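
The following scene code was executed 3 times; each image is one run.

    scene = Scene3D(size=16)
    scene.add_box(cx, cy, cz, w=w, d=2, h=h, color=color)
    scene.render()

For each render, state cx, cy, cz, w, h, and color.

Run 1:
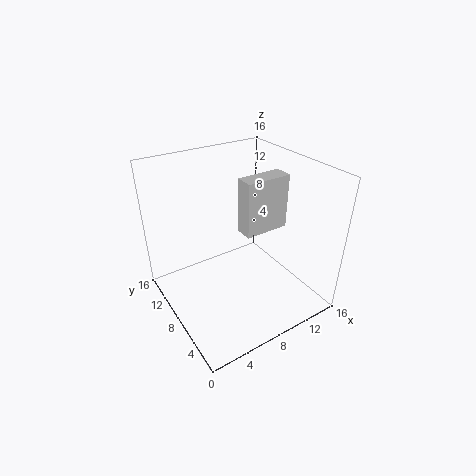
cx = 8
cy = 6
cz = 9
w = 5
h = 6
color = 'lightgray'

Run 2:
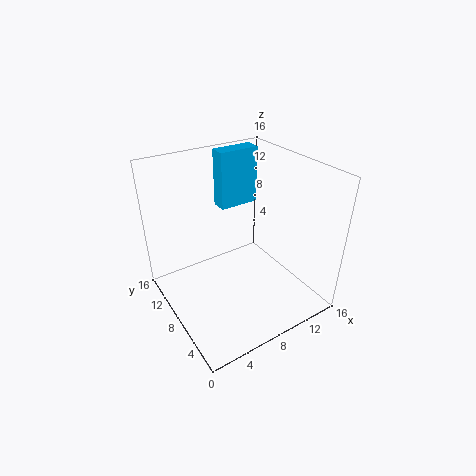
cx = 9
cy = 13
cz = 9
w = 5
h = 7
color = 'deepskyblue'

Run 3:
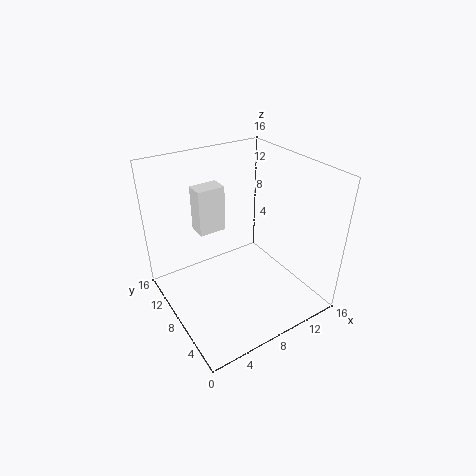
cx = 4
cy = 9
cz = 9
w = 3
h = 5
color = 'white'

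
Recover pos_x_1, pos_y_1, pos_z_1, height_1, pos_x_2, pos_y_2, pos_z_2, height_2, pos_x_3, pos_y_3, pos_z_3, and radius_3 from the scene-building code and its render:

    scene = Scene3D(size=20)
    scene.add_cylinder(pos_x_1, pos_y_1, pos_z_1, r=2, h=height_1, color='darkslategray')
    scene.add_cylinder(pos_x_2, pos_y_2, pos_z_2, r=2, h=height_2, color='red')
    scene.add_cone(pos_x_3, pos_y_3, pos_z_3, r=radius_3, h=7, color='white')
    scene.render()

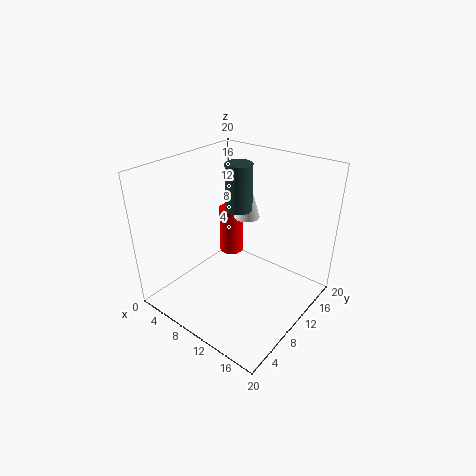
pos_x_1 = 7
pos_y_1 = 14
pos_z_1 = 12
height_1 = 7
pos_x_2 = 3
pos_y_2 = 17
pos_z_2 = 2
height_2 = 8
pos_x_3 = 7
pos_y_3 = 16
pos_z_3 = 10
radius_3 = 2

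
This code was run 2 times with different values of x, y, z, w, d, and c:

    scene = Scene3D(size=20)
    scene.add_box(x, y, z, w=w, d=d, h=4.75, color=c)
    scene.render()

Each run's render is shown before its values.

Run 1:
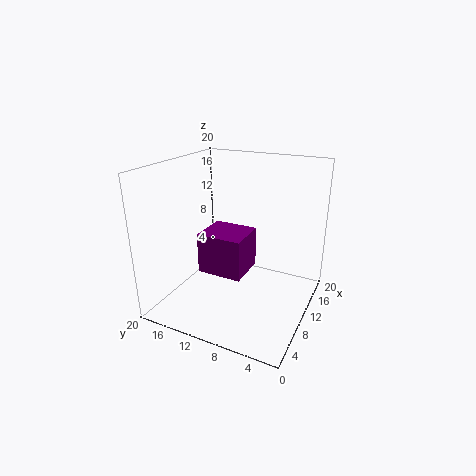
x = 1.5, y = 5.75, z = 9, w = 4.75, d = 5.25, c = 'purple'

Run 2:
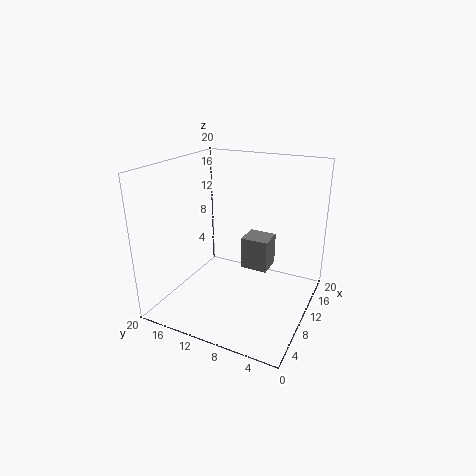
x = 12, y = 6.5, z = 4.25, w = 3.75, d = 4, c = 'gray'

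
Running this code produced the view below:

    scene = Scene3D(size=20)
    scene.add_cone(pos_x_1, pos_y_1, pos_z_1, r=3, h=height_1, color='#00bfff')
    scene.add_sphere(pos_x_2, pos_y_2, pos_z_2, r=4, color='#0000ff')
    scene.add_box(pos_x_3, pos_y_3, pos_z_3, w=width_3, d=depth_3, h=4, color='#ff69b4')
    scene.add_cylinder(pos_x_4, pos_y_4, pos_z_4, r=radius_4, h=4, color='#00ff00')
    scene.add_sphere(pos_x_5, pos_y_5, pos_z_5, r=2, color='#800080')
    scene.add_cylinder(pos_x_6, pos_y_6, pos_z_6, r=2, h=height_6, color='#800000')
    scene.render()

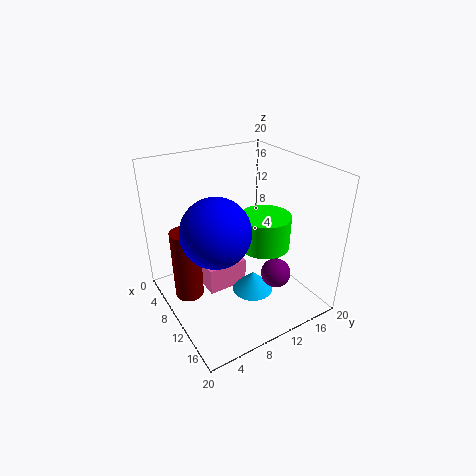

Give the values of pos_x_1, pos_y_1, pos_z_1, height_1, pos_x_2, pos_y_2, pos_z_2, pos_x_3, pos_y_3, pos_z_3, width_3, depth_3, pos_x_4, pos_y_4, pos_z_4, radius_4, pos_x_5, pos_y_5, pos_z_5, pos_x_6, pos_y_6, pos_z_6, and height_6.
pos_x_1 = 11; pos_y_1 = 12; pos_z_1 = 1; height_1 = 3; pos_x_2 = 15; pos_y_2 = 4; pos_z_2 = 15; pos_x_3 = 6; pos_y_3 = 6; pos_z_3 = 1; width_3 = 3; depth_3 = 6; pos_x_4 = 16; pos_y_4 = 10; pos_z_4 = 12; radius_4 = 3; pos_x_5 = 15; pos_y_5 = 13; pos_z_5 = 6; pos_x_6 = 8; pos_y_6 = 3; pos_z_6 = 2; height_6 = 10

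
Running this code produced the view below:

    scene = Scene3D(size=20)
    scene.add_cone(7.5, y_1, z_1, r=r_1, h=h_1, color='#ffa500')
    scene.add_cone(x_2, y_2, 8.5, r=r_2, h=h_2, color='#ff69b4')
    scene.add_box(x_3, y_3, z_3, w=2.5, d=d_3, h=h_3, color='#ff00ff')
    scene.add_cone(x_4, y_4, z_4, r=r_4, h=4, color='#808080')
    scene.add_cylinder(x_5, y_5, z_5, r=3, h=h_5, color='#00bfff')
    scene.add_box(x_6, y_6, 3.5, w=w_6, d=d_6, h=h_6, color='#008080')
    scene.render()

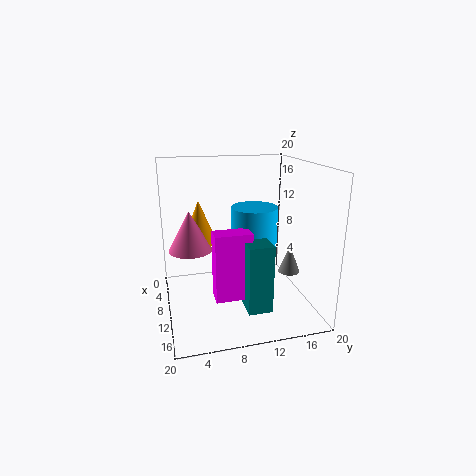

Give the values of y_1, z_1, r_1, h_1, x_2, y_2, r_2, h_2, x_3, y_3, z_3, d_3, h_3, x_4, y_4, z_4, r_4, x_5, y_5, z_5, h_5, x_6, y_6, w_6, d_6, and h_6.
y_1 = 5, z_1 = 9, r_1 = 2.5, h_1 = 6, x_2 = 9, y_2 = 3.5, r_2 = 3, h_2 = 5.5, x_3 = 14.5, y_3 = 5.5, z_3 = 4.5, d_3 = 4.5, h_3 = 8.5, x_4 = 12, y_4 = 17, z_4 = 5, r_4 = 1.5, x_5 = 12.5, y_5 = 11.5, z_5 = 10, h_5 = 5, x_6 = 16, y_6 = 9, w_6 = 3, d_6 = 3, h_6 = 8.5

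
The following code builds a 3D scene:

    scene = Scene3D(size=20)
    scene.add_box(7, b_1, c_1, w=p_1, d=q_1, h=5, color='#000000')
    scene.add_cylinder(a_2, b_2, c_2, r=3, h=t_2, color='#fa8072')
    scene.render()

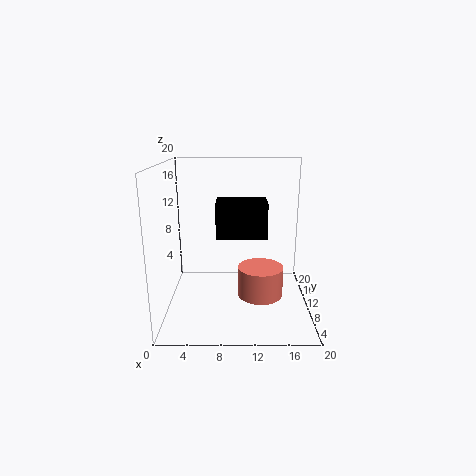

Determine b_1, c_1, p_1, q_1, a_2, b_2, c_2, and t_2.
b_1 = 9, c_1 = 10, p_1 = 7, q_1 = 5, a_2 = 13, b_2 = 7, c_2 = 3, t_2 = 4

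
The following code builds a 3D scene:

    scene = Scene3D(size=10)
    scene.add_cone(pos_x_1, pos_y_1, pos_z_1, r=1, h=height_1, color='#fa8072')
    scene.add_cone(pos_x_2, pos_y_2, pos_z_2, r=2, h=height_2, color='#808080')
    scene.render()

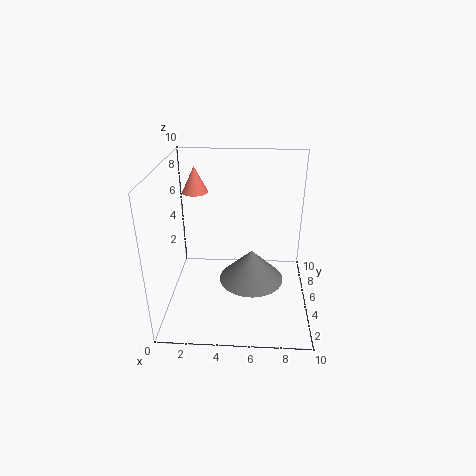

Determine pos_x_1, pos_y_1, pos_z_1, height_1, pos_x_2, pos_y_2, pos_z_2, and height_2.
pos_x_1 = 1.5, pos_y_1 = 8.5, pos_z_1 = 7, height_1 = 2, pos_x_2 = 6, pos_y_2 = 2.5, pos_z_2 = 3.5, height_2 = 2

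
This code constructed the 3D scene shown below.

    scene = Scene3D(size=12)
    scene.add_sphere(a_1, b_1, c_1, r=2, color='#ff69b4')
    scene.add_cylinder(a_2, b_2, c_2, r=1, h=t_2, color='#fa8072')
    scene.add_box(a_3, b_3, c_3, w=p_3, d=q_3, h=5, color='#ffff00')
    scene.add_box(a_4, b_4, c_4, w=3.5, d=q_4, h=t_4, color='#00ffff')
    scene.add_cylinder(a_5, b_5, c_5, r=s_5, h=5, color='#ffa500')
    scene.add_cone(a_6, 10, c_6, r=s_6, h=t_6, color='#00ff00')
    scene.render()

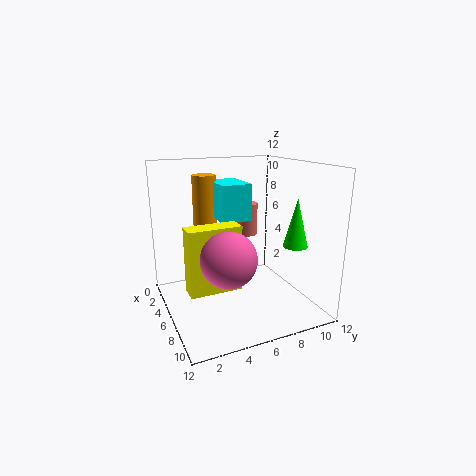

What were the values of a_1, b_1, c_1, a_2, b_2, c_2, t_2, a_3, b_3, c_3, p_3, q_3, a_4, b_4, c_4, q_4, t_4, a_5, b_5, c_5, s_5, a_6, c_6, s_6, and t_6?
a_1 = 10, b_1 = 3.5, c_1 = 6, a_2 = 2.5, b_2 = 8.5, c_2 = 5, t_2 = 3, a_3 = 7.5, b_3 = 1, c_3 = 3, p_3 = 1.5, q_3 = 4, a_4 = 3, b_4 = 4.5, c_4 = 7.5, q_4 = 2.5, t_4 = 3, a_5 = 3.5, b_5 = 4, c_5 = 6, s_5 = 1, a_6 = 8.5, c_6 = 5.5, s_6 = 1, t_6 = 4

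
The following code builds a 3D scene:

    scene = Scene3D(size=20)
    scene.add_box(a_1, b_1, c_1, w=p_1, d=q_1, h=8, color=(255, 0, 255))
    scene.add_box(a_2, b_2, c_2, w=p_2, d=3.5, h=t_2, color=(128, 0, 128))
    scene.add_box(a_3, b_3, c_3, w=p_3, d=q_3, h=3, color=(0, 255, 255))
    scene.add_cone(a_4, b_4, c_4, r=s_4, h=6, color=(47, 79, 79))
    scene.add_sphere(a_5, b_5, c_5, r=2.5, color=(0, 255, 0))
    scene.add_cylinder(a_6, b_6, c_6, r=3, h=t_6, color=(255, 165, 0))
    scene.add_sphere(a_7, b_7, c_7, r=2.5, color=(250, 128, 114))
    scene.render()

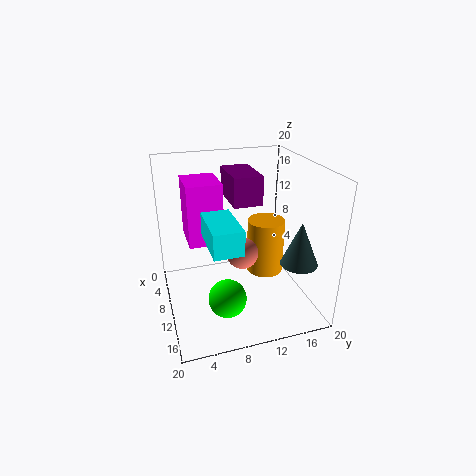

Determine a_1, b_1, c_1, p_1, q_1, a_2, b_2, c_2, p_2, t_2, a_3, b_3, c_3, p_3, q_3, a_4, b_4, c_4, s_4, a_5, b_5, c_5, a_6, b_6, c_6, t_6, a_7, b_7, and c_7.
a_1 = 6.5; b_1 = 3; c_1 = 10.5; p_1 = 5.5; q_1 = 4.5; a_2 = 9; b_2 = 8; c_2 = 16.5; p_2 = 6; t_2 = 3.5; a_3 = 12.5; b_3 = 4.5; c_3 = 12.5; p_3 = 6.5; q_3 = 3.5; a_4 = 15; b_4 = 17; c_4 = 7.5; s_4 = 2.5; a_5 = 15; b_5 = 7; c_5 = 4; a_6 = 4.5; b_6 = 16.5; c_6 = 0.5; t_6 = 9; a_7 = 6; b_7 = 12; c_7 = 5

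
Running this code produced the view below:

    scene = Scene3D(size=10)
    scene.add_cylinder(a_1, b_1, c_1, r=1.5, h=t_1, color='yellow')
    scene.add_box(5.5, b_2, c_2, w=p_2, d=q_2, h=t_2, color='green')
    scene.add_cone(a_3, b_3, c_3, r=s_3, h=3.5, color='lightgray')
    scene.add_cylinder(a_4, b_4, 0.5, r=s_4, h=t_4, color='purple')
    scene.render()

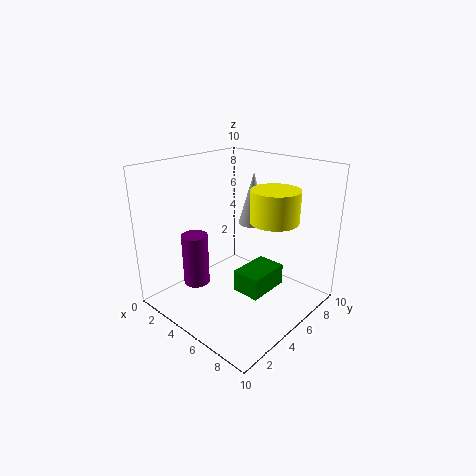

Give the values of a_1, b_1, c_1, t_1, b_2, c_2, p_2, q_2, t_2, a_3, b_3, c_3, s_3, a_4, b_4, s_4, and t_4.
a_1 = 8; b_1 = 5; c_1 = 7; t_1 = 2; b_2 = 4; c_2 = 1.5; p_2 = 2; q_2 = 3; t_2 = 1.5; a_3 = 5.5; b_3 = 6; c_3 = 6; s_3 = 1; a_4 = 1.5; b_4 = 4; s_4 = 1; t_4 = 4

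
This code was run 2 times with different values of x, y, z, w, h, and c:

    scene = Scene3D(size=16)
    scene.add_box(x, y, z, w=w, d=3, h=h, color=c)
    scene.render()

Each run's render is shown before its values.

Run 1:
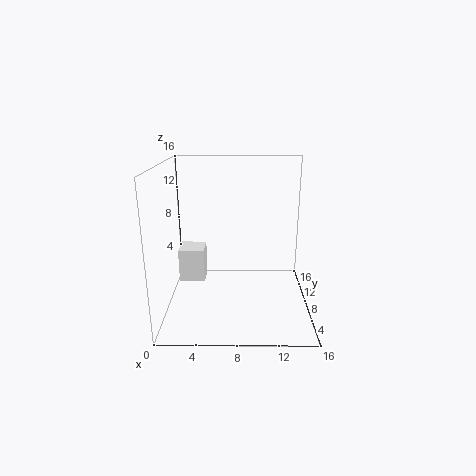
x = 1
y = 9
z = 2
w = 3
h = 4
c = 'white'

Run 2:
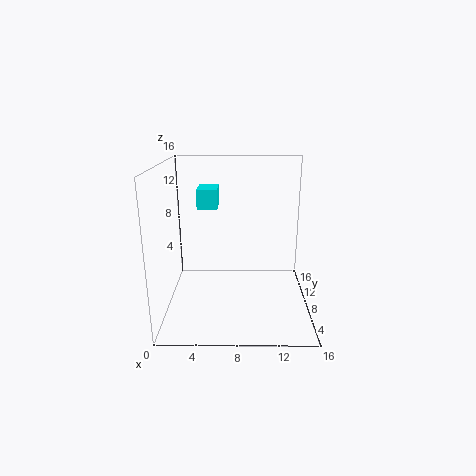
x = 4
y = 5
z = 12
w = 2
h = 2
c = 'cyan'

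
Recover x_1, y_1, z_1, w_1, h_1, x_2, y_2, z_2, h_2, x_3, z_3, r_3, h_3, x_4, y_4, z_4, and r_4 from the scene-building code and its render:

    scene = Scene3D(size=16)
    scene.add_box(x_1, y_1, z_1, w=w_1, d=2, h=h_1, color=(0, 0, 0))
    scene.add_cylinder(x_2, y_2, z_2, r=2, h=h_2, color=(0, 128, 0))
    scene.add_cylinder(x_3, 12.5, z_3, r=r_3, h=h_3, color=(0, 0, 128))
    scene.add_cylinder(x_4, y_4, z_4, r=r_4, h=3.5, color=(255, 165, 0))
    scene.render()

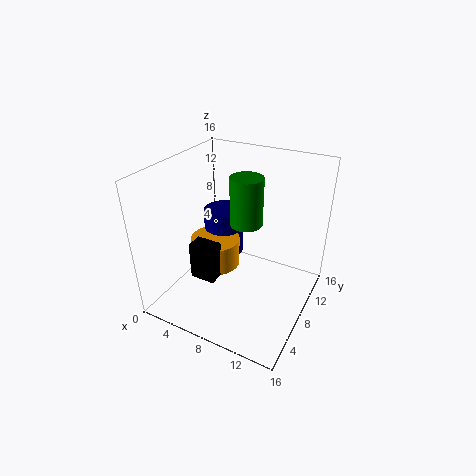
x_1 = 3, y_1 = 5.5, z_1 = 2.5, w_1 = 3, h_1 = 4.5, x_2 = 7, y_2 = 12, z_2 = 7.5, h_2 = 6, x_3 = 3.5, z_3 = 2.5, r_3 = 2.5, h_3 = 6, x_4 = 4, y_4 = 9.5, z_4 = 2.5, r_4 = 3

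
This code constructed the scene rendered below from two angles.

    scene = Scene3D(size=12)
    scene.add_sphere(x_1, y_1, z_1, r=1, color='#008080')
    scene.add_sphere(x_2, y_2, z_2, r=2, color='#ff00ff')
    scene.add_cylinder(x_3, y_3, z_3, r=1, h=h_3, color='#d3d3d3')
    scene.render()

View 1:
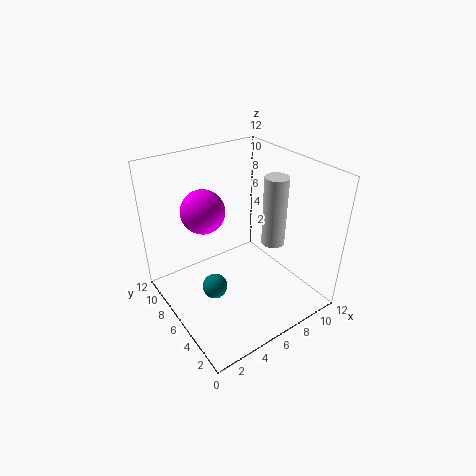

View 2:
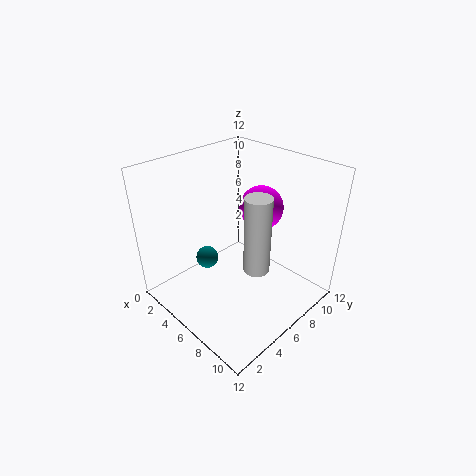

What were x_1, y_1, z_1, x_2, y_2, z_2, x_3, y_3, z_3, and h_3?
x_1 = 3, y_1 = 5, z_1 = 3, x_2 = 5, y_2 = 10, z_2 = 7, x_3 = 9, y_3 = 5, z_3 = 5, h_3 = 6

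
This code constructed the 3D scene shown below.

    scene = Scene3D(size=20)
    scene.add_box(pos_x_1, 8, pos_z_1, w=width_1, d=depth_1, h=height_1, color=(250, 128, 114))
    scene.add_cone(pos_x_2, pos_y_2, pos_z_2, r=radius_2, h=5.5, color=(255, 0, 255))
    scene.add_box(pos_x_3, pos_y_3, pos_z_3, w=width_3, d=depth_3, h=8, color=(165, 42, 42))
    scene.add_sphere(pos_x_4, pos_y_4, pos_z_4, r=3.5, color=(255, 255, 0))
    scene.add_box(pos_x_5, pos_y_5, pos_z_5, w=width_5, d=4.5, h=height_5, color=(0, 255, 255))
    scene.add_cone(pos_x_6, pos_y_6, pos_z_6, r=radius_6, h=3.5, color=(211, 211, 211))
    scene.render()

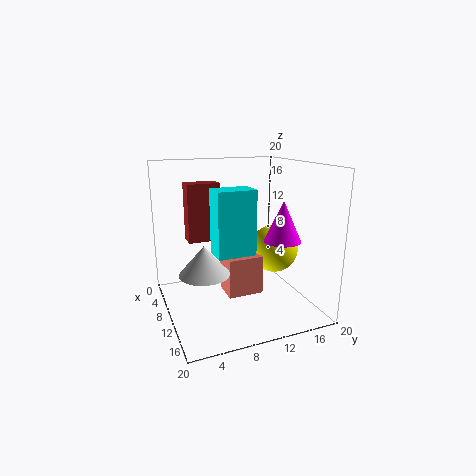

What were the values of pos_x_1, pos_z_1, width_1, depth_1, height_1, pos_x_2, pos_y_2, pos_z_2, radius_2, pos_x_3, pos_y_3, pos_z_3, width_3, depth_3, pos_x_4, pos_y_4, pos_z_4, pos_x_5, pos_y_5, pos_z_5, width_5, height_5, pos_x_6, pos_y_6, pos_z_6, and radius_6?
pos_x_1 = 8
pos_z_1 = 2
width_1 = 4
depth_1 = 5
height_1 = 5.5
pos_x_2 = 13.5
pos_y_2 = 15
pos_z_2 = 10
radius_2 = 2.5
pos_x_3 = 6
pos_y_3 = 3.5
pos_z_3 = 9.5
width_3 = 2.5
depth_3 = 4.5
pos_x_4 = 9.5
pos_y_4 = 16
pos_z_4 = 7.5
pos_x_5 = 15
pos_y_5 = 4.5
pos_z_5 = 10.5
width_5 = 3
height_5 = 7.5
pos_x_6 = 15.5
pos_y_6 = 3.5
pos_z_6 = 8
radius_6 = 3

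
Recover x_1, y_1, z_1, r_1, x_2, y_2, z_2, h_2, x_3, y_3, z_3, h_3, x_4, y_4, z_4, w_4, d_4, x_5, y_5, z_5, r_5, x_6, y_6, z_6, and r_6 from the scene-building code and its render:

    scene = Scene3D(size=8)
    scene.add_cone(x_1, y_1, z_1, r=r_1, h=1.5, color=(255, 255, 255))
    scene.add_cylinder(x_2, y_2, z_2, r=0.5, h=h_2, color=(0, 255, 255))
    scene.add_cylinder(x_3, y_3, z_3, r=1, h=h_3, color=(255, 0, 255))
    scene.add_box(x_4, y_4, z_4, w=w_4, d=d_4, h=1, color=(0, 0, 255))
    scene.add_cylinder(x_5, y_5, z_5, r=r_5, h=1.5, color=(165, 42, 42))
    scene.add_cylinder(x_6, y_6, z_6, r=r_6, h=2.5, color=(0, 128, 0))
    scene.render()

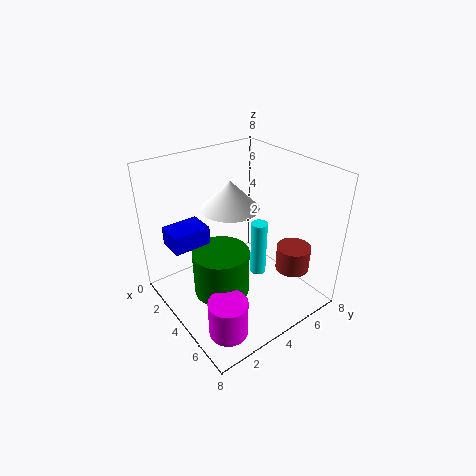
x_1 = 4; y_1 = 3.5; z_1 = 6; r_1 = 1.5; x_2 = 3.5; y_2 = 6; z_2 = 0.5; h_2 = 3.5; x_3 = 6.5; y_3 = 1.5; z_3 = 0.5; h_3 = 2; x_4 = 2; y_4 = 0.5; z_4 = 4; w_4 = 1.5; d_4 = 2; x_5 = 5.5; y_5 = 7; z_5 = 1.5; r_5 = 1; x_6 = 4.5; y_6 = 2.5; z_6 = 1.5; r_6 = 1.5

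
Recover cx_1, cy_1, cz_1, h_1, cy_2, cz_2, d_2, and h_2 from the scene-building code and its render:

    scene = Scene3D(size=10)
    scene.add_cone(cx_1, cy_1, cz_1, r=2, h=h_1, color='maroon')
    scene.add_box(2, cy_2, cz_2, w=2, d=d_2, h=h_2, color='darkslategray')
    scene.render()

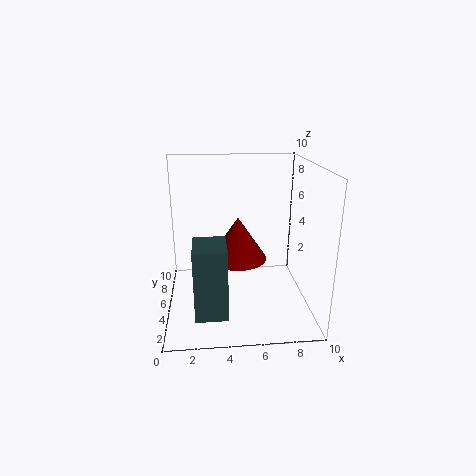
cx_1 = 5, cy_1 = 5, cz_1 = 3.5, h_1 = 3, cy_2 = 0.5, cz_2 = 1.5, d_2 = 2.5, h_2 = 4.5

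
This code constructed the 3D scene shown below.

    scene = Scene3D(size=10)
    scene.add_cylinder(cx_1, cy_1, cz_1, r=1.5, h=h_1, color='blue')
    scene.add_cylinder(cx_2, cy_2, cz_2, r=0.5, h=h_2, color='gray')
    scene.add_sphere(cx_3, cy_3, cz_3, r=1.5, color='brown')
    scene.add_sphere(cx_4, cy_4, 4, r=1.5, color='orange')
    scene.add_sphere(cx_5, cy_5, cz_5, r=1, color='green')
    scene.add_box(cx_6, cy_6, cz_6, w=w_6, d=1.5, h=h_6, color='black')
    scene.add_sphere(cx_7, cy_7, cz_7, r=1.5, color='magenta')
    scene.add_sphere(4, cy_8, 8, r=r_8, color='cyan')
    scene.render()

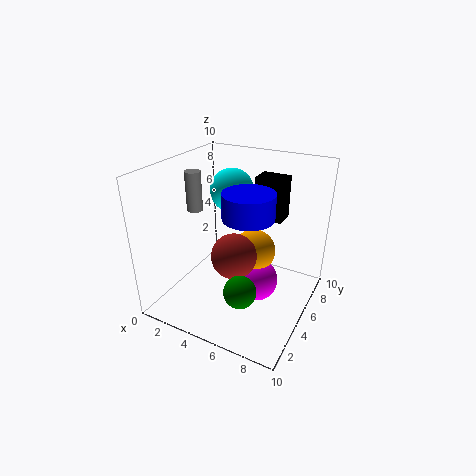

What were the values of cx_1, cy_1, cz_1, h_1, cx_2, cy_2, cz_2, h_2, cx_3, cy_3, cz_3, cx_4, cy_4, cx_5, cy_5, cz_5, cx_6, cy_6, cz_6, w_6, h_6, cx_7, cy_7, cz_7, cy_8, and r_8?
cx_1 = 7
cy_1 = 2.5
cz_1 = 8
h_1 = 1.5
cx_2 = 3
cy_2 = 3
cz_2 = 7.5
h_2 = 2.5
cx_3 = 5.5
cy_3 = 3.5
cz_3 = 4.5
cx_4 = 6
cy_4 = 5.5
cx_5 = 7
cy_5 = 1.5
cz_5 = 3.5
cx_6 = 5.5
cy_6 = 6.5
cz_6 = 6
w_6 = 2
h_6 = 3
cx_7 = 6.5
cy_7 = 5
cz_7 = 2
cy_8 = 6
r_8 = 1.5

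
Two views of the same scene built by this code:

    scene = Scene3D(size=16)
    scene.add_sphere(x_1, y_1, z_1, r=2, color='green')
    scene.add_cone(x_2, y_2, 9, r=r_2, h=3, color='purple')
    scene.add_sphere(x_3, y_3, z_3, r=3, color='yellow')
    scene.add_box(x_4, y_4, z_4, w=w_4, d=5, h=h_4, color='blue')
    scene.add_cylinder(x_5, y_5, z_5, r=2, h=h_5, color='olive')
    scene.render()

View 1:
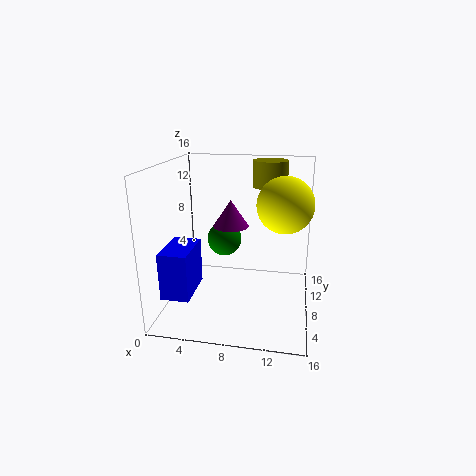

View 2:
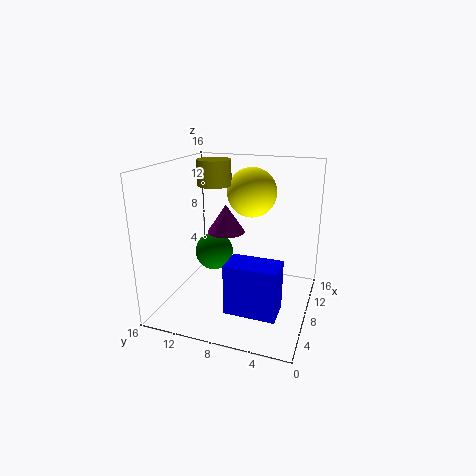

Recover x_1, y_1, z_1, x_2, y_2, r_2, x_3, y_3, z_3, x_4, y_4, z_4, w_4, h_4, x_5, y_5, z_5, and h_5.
x_1 = 6
y_1 = 10
z_1 = 7
x_2 = 7
y_2 = 9
r_2 = 2
x_3 = 13
y_3 = 8
z_3 = 12
x_4 = 1
y_4 = 2
z_4 = 3
w_4 = 3
h_4 = 5
x_5 = 11
y_5 = 12
z_5 = 13
h_5 = 3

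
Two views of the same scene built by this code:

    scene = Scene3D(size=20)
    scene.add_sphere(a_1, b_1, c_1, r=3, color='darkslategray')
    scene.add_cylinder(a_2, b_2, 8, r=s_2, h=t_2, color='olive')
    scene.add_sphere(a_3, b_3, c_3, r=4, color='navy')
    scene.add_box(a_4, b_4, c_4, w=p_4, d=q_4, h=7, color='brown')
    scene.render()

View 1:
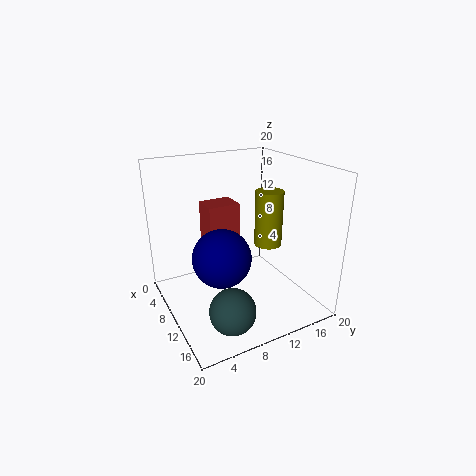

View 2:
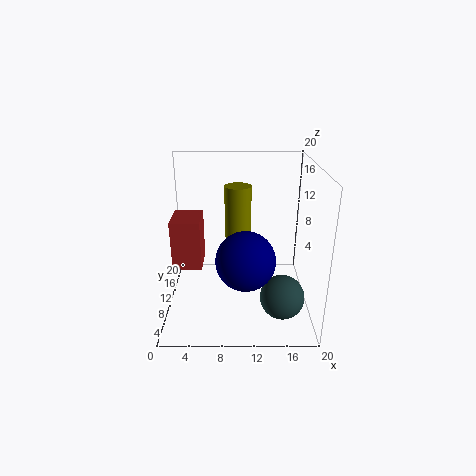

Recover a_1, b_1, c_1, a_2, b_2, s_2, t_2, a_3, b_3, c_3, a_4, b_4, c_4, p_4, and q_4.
a_1 = 16
b_1 = 6
c_1 = 3
a_2 = 10
b_2 = 15
s_2 = 2
t_2 = 8
a_3 = 11
b_3 = 7
c_3 = 8
a_4 = 1
b_4 = 8
c_4 = 6
p_4 = 4
q_4 = 5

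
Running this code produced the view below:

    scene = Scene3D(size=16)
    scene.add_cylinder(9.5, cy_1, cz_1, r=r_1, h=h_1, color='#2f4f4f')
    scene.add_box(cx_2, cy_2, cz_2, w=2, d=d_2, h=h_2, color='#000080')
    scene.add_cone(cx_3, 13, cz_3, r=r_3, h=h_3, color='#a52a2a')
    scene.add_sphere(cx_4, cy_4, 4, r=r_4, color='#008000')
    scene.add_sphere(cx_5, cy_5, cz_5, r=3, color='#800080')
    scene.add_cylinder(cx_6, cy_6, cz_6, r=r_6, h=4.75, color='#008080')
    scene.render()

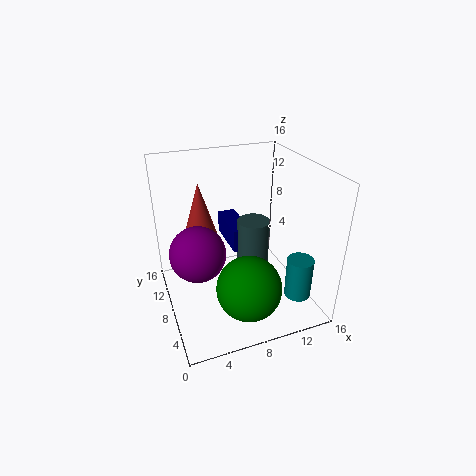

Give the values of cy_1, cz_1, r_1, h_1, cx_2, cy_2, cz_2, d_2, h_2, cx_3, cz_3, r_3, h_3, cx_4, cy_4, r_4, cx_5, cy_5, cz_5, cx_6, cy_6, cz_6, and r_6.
cy_1 = 7.25, cz_1 = 4.75, r_1 = 1.75, h_1 = 5.5, cx_2 = 7.25, cy_2 = 7.25, cz_2 = 6.75, d_2 = 5.5, h_2 = 2.5, cx_3 = 5, cz_3 = 6.5, r_3 = 2, h_3 = 6.5, cx_4 = 7.75, cy_4 = 4, r_4 = 3.5, cx_5 = 3.25, cy_5 = 7.5, cz_5 = 7.25, cx_6 = 14, cy_6 = 4.25, cz_6 = 1.25, r_6 = 1.5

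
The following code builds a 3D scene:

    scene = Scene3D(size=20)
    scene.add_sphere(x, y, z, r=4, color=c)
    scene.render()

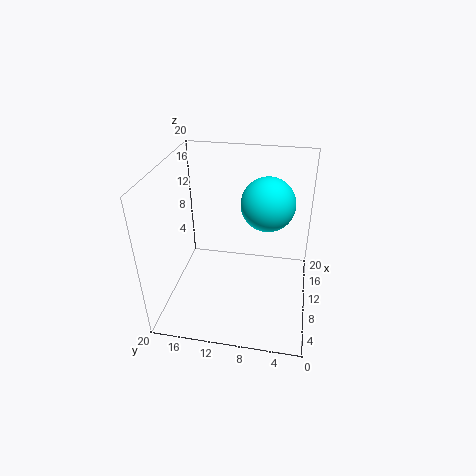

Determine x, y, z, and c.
x = 15
y = 6.5
z = 13
c = 'cyan'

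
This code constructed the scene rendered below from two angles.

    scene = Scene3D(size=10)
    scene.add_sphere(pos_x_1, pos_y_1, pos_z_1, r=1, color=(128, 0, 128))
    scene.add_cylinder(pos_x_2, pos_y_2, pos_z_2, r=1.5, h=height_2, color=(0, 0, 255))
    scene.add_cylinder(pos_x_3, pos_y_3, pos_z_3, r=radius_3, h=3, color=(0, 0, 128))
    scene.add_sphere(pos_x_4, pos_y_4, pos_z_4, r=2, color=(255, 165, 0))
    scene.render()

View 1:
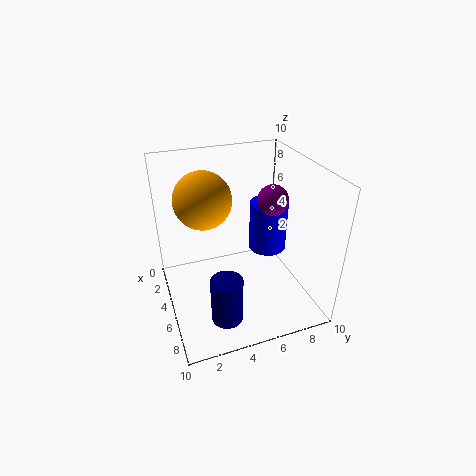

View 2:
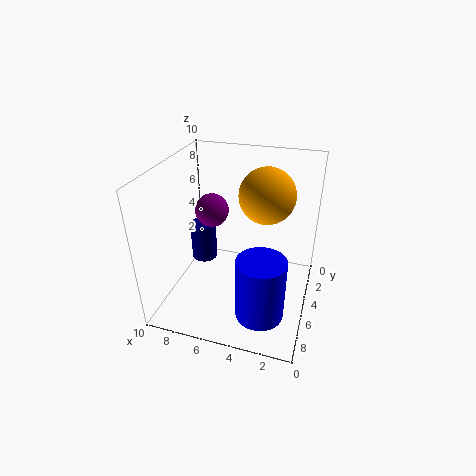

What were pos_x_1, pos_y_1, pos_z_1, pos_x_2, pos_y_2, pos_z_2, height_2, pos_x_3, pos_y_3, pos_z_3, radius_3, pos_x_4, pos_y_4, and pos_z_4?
pos_x_1 = 6; pos_y_1 = 7; pos_z_1 = 8; pos_x_2 = 2.5; pos_y_2 = 8.5; pos_z_2 = 2; height_2 = 4; pos_x_3 = 8.5; pos_y_3 = 3; pos_z_3 = 1.5; radius_3 = 1; pos_x_4 = 3.5; pos_y_4 = 3; pos_z_4 = 7.5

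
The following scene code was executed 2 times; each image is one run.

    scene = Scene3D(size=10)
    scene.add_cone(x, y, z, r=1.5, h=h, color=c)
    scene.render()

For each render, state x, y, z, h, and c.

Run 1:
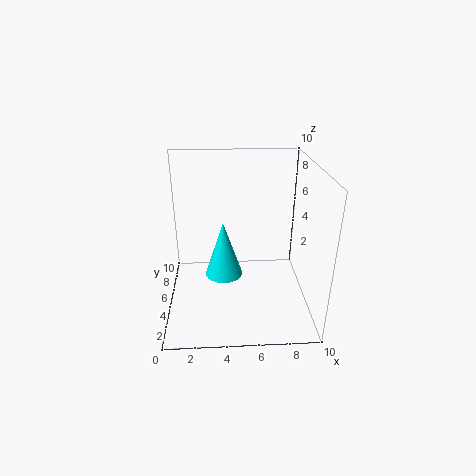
x = 4; y = 7.5; z = 0.5; h = 4.5; c = 'cyan'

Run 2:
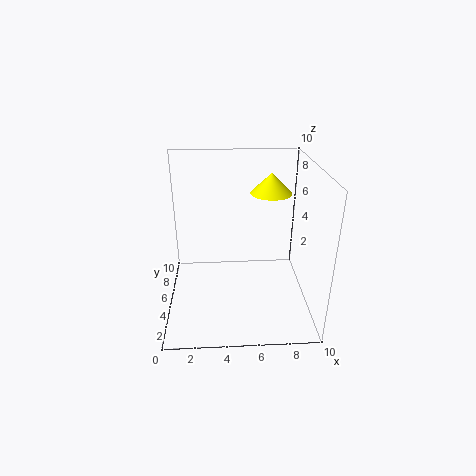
x = 7.5; y = 7; z = 7.5; h = 1.5; c = 'yellow'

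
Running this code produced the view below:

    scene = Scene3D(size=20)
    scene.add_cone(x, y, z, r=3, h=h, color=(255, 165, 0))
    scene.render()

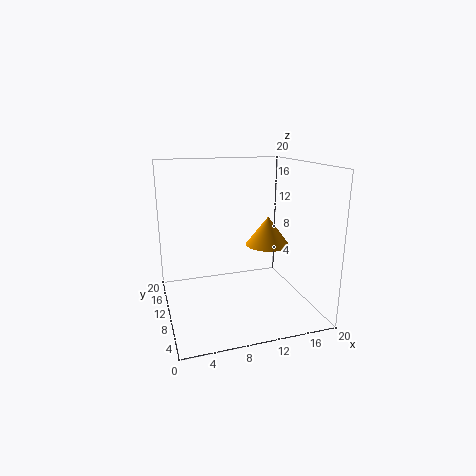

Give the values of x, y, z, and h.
x = 14; y = 9; z = 9; h = 4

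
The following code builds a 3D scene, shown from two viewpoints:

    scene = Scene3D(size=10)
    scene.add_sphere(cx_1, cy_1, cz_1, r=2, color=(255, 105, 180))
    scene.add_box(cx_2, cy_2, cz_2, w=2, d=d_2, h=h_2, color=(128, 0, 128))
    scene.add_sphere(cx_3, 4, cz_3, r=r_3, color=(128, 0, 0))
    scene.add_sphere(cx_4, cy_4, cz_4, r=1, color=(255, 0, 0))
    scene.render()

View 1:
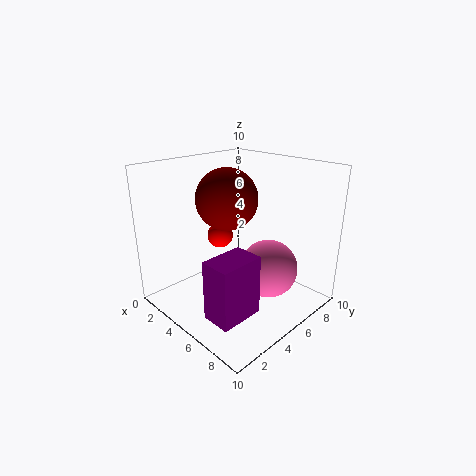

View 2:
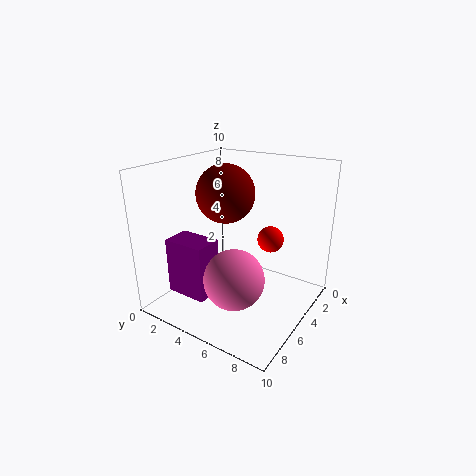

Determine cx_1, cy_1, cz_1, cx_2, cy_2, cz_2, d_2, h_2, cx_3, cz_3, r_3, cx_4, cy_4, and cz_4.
cx_1 = 7; cy_1 = 6; cz_1 = 3; cx_2 = 6; cy_2 = 1; cz_2 = 1; d_2 = 3; h_2 = 4; cx_3 = 5; cz_3 = 8; r_3 = 2; cx_4 = 2; cy_4 = 6; cz_4 = 4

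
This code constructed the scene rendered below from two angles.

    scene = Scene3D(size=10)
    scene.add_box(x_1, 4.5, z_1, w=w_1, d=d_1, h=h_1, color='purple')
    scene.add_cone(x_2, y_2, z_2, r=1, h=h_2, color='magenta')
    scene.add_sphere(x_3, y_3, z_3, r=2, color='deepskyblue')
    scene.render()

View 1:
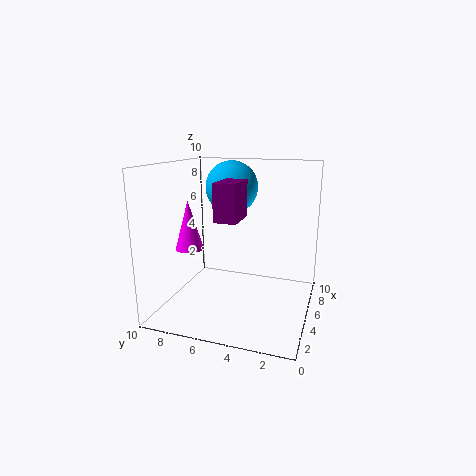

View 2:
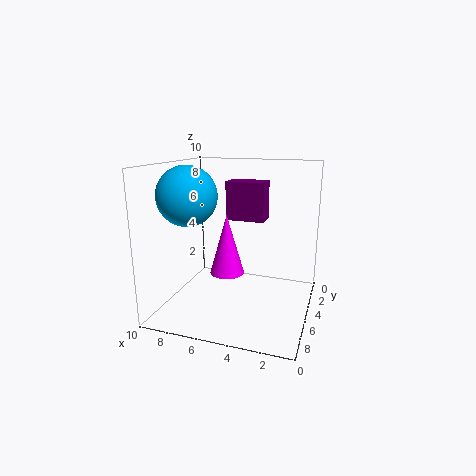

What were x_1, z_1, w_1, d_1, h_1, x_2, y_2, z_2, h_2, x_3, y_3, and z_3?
x_1 = 3; z_1 = 6.5; w_1 = 2.5; d_1 = 1.5; h_1 = 2.5; x_2 = 4.5; y_2 = 8.5; z_2 = 4; h_2 = 3.5; x_3 = 8; y_3 = 6.5; z_3 = 8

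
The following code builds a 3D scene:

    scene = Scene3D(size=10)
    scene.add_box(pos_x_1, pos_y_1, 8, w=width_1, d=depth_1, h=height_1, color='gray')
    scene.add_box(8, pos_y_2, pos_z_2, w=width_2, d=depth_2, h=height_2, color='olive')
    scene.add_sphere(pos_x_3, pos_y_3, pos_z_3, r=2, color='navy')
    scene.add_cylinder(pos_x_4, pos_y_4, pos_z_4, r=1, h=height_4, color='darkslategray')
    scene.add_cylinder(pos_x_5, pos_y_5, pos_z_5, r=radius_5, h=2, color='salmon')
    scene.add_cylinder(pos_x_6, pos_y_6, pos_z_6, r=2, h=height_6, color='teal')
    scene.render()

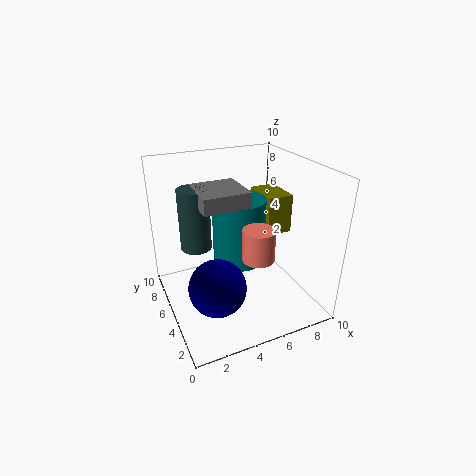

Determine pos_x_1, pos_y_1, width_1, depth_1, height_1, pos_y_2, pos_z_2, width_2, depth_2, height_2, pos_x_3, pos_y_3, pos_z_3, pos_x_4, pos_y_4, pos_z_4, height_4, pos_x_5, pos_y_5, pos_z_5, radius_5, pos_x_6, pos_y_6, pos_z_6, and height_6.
pos_x_1 = 2; pos_y_1 = 3; width_1 = 3; depth_1 = 3; height_1 = 1; pos_y_2 = 6; pos_z_2 = 4; width_2 = 2; depth_2 = 3; height_2 = 3; pos_x_3 = 3; pos_y_3 = 4; pos_z_3 = 2; pos_x_4 = 2; pos_y_4 = 5; pos_z_4 = 5; height_4 = 4; pos_x_5 = 5; pos_y_5 = 2; pos_z_5 = 5; radius_5 = 1; pos_x_6 = 6; pos_y_6 = 7; pos_z_6 = 2; height_6 = 5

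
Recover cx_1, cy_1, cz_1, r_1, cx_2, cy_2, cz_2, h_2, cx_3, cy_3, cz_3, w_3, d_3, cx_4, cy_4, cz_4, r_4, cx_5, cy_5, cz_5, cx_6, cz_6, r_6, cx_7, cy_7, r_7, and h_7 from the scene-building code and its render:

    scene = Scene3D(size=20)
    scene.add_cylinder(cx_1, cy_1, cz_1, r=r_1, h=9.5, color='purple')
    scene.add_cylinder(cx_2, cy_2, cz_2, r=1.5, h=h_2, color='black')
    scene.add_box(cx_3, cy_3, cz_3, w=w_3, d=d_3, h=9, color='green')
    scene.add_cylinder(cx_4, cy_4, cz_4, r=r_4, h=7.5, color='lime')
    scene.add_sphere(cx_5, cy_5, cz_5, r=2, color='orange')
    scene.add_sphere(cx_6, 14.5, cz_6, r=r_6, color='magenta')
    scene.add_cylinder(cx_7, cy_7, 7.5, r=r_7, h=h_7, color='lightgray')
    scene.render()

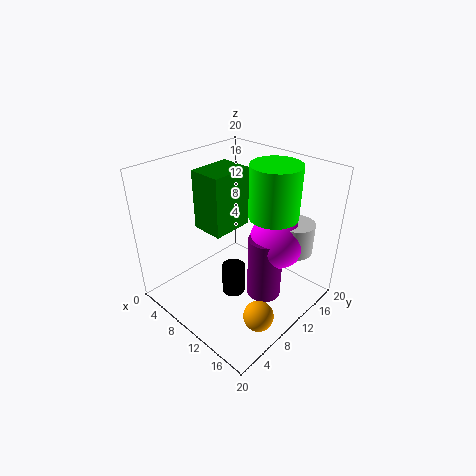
cx_1 = 13
cy_1 = 12.5
cz_1 = 0.5
r_1 = 2.5
cx_2 = 12.5
cy_2 = 6.5
cz_2 = 4.5
h_2 = 4
cx_3 = 2
cy_3 = 9
cz_3 = 9
w_3 = 5
d_3 = 6.5
cx_4 = 12.5
cy_4 = 14.5
cz_4 = 12.5
r_4 = 3.5
cx_5 = 17
cy_5 = 6.5
cz_5 = 2.5
cx_6 = 13.5
cz_6 = 9
r_6 = 4
cx_7 = 15.5
cy_7 = 16
r_7 = 2.5
h_7 = 4.5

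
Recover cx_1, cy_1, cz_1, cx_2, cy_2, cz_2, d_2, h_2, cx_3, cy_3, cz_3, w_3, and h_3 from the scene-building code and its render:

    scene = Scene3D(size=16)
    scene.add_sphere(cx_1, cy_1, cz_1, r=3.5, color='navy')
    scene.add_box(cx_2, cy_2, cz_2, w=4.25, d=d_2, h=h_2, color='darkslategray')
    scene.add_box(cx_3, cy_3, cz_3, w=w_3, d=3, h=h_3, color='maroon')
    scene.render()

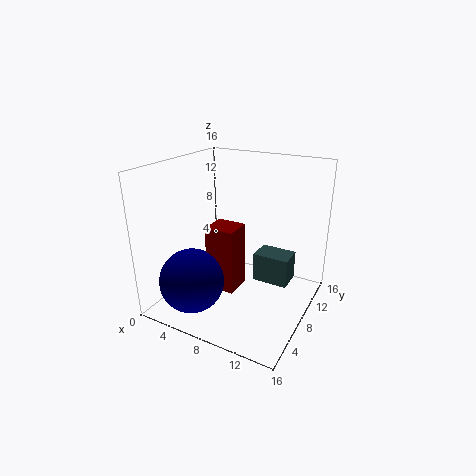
cx_1 = 4.75
cy_1 = 3.5
cz_1 = 4
cx_2 = 8.75
cy_2 = 10.5
cz_2 = 1.5
d_2 = 3
h_2 = 3.5
cx_3 = 5.5
cy_3 = 5.25
cz_3 = 2.5
w_3 = 3.25
h_3 = 7.25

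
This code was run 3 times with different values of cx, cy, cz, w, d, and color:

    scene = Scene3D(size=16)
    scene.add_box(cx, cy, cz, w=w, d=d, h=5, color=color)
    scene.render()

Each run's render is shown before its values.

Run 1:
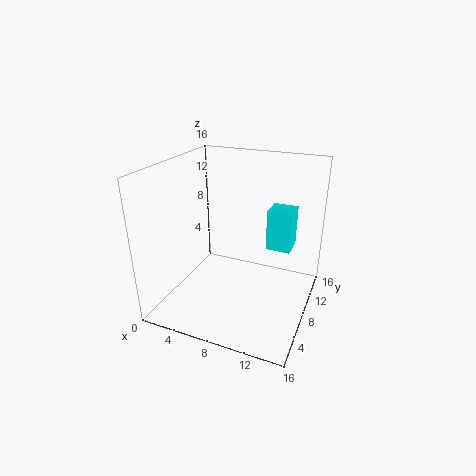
cx = 10, cy = 12, cz = 5, w = 3, d = 3, color = 'cyan'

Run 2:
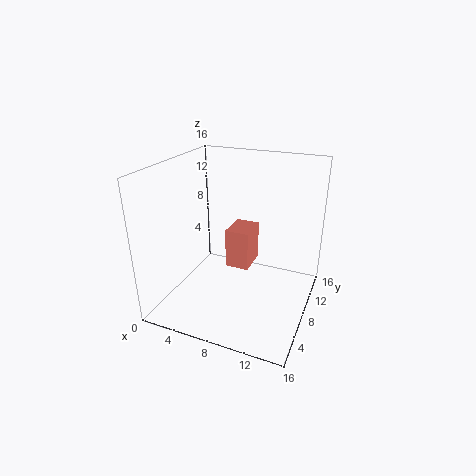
cx = 5, cy = 11, cz = 2, w = 3, d = 4, color = 'salmon'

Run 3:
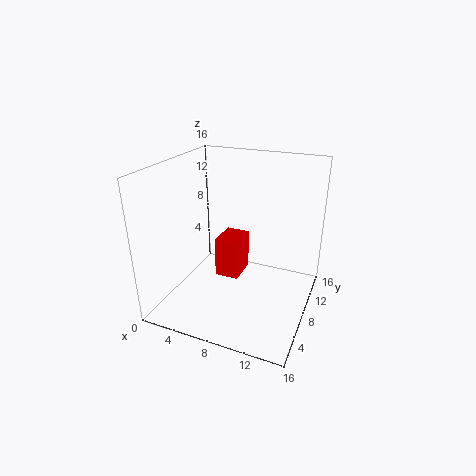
cx = 4, cy = 10, cz = 1, w = 3, d = 4, color = 'red'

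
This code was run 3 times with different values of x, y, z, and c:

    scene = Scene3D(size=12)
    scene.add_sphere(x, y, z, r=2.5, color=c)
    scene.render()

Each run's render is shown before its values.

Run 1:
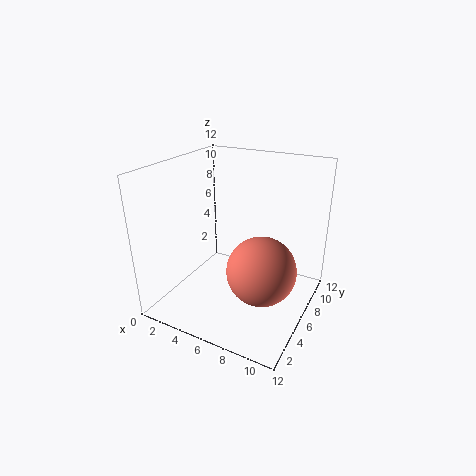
x = 9.5
y = 3
z = 5.5
c = 'salmon'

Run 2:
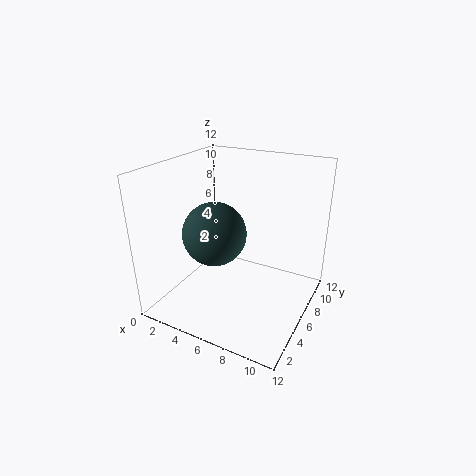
x = 5
y = 4
z = 7
c = 'darkslategray'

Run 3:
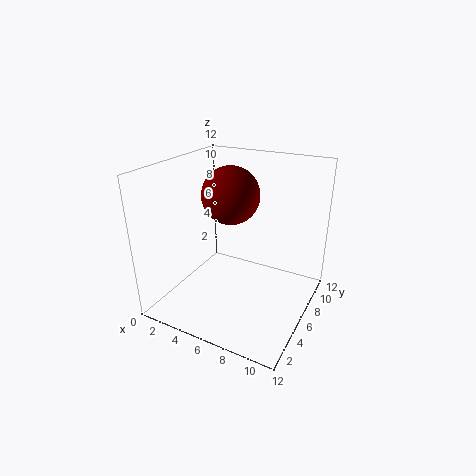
x = 4.5
y = 7.5
z = 9
c = 'maroon'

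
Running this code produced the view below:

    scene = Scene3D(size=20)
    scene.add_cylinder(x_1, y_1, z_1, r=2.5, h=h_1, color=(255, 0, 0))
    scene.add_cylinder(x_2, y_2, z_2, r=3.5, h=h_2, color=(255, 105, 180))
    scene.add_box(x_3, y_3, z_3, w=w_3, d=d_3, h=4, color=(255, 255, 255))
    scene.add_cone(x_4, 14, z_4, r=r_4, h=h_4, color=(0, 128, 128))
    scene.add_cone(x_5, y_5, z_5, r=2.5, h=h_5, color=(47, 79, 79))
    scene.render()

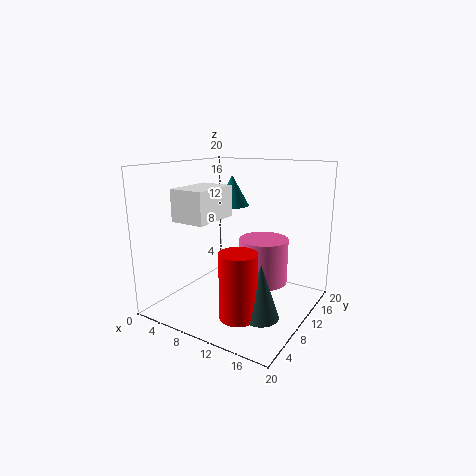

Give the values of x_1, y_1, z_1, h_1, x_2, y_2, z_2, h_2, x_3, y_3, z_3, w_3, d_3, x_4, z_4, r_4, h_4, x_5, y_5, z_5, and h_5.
x_1 = 12.5, y_1 = 6, z_1 = 0.5, h_1 = 9, x_2 = 12.5, y_2 = 13, z_2 = 3, h_2 = 6.5, x_3 = 5.5, y_3 = 2, z_3 = 13.5, w_3 = 4.5, d_3 = 6.5, x_4 = 6.5, z_4 = 13.5, r_4 = 2.5, h_4 = 4.5, x_5 = 15, y_5 = 7.5, z_5 = 0.5, h_5 = 7.5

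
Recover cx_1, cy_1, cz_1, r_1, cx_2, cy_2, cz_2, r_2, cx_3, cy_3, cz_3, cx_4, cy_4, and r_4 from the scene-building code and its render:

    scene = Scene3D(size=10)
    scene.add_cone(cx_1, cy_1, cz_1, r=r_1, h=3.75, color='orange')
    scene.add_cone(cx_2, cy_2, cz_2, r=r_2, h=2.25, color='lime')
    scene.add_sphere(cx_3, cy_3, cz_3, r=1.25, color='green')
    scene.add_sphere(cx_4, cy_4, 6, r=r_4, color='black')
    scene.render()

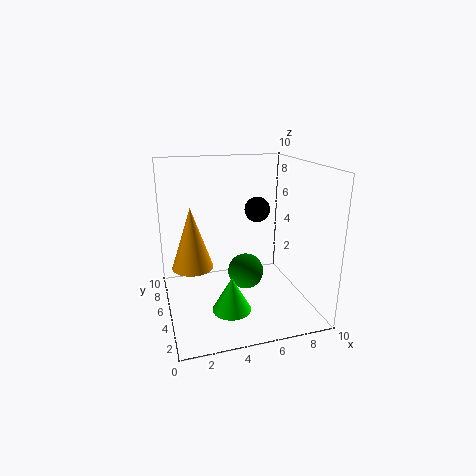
cx_1 = 1.5
cy_1 = 3
cz_1 = 4.25
r_1 = 1.25
cx_2 = 3.75
cy_2 = 2.25
cz_2 = 1.25
r_2 = 1.25
cx_3 = 5.5
cy_3 = 4.75
cz_3 = 2.5
cx_4 = 7.5
cy_4 = 8
r_4 = 1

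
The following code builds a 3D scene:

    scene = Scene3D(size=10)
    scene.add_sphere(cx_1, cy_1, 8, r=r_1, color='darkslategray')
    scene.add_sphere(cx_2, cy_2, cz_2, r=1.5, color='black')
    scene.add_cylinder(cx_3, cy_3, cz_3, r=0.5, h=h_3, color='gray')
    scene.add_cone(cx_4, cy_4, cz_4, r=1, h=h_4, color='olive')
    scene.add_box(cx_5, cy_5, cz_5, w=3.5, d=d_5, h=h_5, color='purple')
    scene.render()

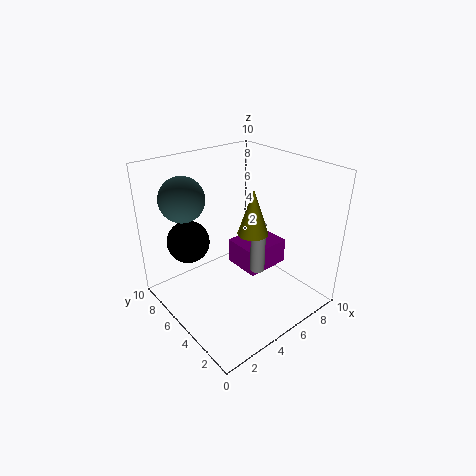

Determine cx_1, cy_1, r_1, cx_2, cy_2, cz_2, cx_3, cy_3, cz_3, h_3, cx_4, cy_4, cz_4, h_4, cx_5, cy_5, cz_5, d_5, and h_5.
cx_1 = 2
cy_1 = 7
r_1 = 1.5
cx_2 = 2.5
cy_2 = 7.5
cz_2 = 4.5
cx_3 = 5.5
cy_3 = 3.5
cz_3 = 3
h_3 = 3.5
cx_4 = 5
cy_4 = 3.5
cz_4 = 6
h_4 = 3
cx_5 = 6.5
cy_5 = 5
cz_5 = 1
d_5 = 3
h_5 = 2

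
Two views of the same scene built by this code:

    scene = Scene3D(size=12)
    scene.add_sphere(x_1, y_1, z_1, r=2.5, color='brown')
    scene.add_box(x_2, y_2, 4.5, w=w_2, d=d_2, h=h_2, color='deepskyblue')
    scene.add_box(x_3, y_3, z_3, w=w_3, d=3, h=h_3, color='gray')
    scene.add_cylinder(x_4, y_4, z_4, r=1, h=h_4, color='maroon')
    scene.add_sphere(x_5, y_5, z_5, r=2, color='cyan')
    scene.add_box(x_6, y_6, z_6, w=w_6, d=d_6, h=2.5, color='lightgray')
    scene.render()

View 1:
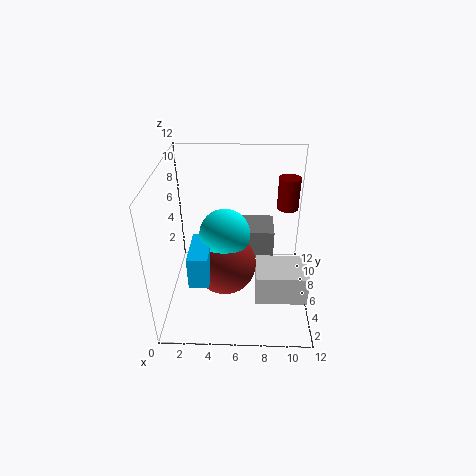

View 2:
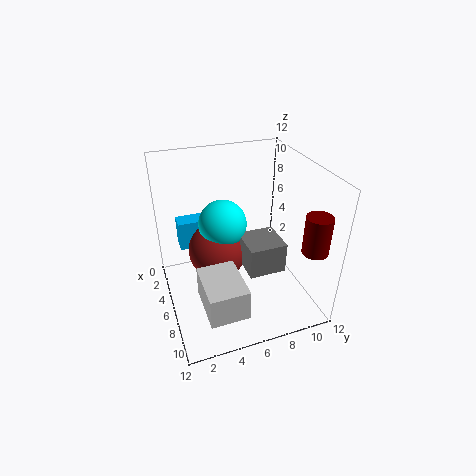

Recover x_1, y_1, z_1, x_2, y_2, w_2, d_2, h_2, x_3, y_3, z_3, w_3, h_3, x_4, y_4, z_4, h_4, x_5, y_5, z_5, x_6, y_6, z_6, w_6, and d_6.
x_1 = 5, y_1 = 4.5, z_1 = 4.5, x_2 = 2.5, y_2 = 1.5, w_2 = 1.5, d_2 = 3.5, h_2 = 2.5, x_3 = 6, y_3 = 6, z_3 = 4, w_3 = 3, h_3 = 2.5, x_4 = 10.5, y_4 = 10.5, z_4 = 6.5, h_4 = 3, x_5 = 5, y_5 = 5, z_5 = 7, x_6 = 7.5, y_6 = 2, z_6 = 2.5, w_6 = 4, d_6 = 3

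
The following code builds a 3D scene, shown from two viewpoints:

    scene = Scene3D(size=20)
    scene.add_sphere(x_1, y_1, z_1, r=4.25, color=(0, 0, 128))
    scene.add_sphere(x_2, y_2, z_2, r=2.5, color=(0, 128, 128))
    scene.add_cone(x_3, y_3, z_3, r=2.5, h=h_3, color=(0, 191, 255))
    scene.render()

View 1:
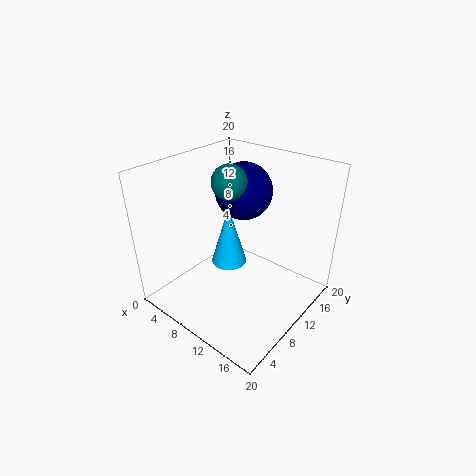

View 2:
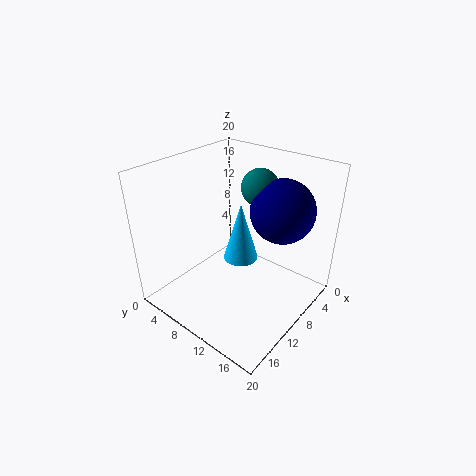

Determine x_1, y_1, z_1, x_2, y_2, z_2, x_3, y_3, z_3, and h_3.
x_1 = 7
y_1 = 15
z_1 = 14.5
x_2 = 7.25
y_2 = 11.5
z_2 = 17
x_3 = 8.75
y_3 = 9.5
z_3 = 6
h_3 = 8.5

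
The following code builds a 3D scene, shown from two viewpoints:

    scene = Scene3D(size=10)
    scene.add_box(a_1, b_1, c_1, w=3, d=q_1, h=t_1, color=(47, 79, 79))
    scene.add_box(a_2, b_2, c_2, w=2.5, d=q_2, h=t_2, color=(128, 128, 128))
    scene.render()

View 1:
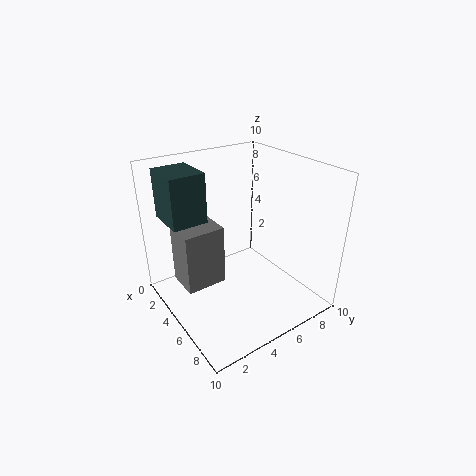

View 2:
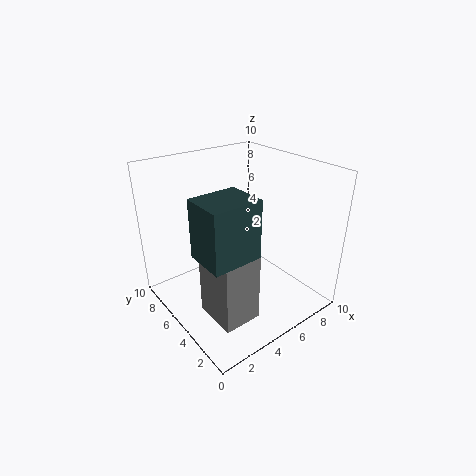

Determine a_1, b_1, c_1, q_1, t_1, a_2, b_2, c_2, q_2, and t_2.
a_1 = 0.5, b_1 = 1, c_1 = 6, q_1 = 2.5, t_1 = 3.5, a_2 = 1.5, b_2 = 1.5, c_2 = 1, q_2 = 3, t_2 = 4.5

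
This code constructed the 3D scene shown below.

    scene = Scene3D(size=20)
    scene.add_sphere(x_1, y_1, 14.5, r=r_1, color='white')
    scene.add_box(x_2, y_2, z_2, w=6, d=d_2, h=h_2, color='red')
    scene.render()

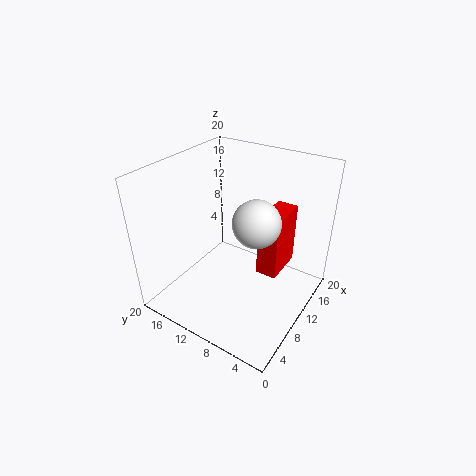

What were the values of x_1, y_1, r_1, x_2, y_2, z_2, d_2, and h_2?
x_1 = 8, y_1 = 6, r_1 = 3, x_2 = 11, y_2 = 4.5, z_2 = 4.5, d_2 = 3, h_2 = 9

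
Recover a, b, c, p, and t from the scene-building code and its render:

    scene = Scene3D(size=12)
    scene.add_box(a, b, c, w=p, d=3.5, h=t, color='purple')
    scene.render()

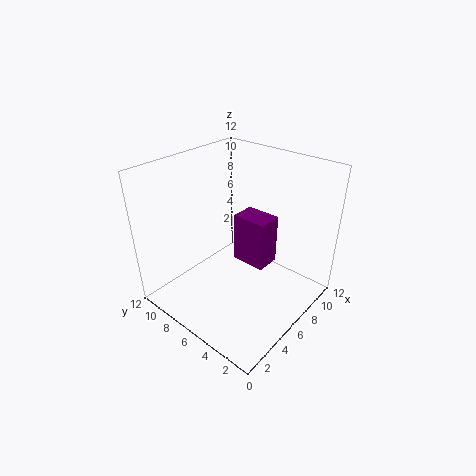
a = 9.5, b = 6, c = 0.5, p = 2.5, t = 5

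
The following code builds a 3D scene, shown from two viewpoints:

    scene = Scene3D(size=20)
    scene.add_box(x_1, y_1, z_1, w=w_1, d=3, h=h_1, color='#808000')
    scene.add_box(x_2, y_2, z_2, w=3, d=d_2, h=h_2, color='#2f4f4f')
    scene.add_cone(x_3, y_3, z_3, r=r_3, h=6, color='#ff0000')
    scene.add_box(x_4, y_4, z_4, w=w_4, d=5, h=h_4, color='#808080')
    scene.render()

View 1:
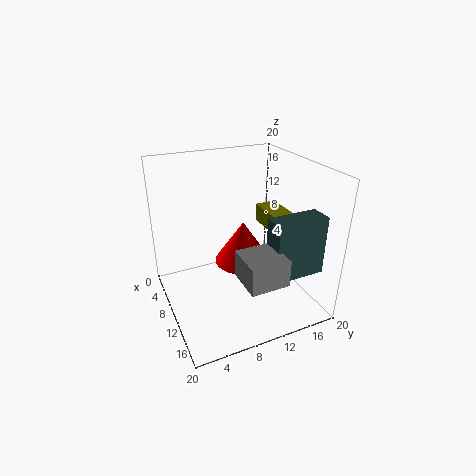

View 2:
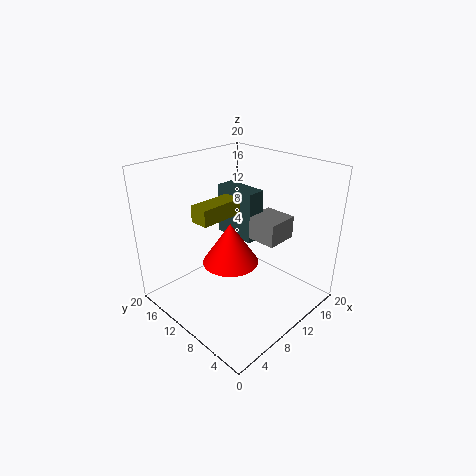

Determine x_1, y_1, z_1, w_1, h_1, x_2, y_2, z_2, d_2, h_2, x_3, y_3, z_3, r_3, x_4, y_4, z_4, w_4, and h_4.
x_1 = 7.5, y_1 = 14, z_1 = 11, w_1 = 7, h_1 = 2.5, x_2 = 14.5, y_2 = 12, z_2 = 6.5, d_2 = 7, h_2 = 8, x_3 = 9.5, y_3 = 11, z_3 = 6, r_3 = 4, x_4 = 14.5, y_4 = 7.5, z_4 = 7.5, w_4 = 5, h_4 = 3.5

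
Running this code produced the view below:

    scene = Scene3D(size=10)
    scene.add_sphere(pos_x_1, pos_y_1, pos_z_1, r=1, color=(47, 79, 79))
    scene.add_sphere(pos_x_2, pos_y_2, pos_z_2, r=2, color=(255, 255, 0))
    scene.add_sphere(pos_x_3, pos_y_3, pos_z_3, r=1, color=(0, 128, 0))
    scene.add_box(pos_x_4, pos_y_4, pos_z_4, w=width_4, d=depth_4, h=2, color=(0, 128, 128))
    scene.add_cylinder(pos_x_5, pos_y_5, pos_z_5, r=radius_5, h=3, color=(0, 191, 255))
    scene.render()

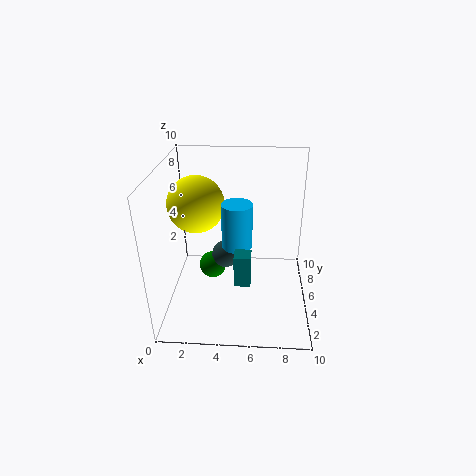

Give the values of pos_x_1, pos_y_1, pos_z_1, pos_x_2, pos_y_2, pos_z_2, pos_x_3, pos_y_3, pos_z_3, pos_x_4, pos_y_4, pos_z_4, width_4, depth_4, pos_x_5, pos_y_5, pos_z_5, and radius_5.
pos_x_1 = 4; pos_y_1 = 6; pos_z_1 = 3; pos_x_2 = 2; pos_y_2 = 6; pos_z_2 = 7; pos_x_3 = 3; pos_y_3 = 6; pos_z_3 = 2; pos_x_4 = 5; pos_y_4 = 1; pos_z_4 = 4; width_4 = 1; depth_4 = 1; pos_x_5 = 5; pos_y_5 = 4; pos_z_5 = 5; radius_5 = 1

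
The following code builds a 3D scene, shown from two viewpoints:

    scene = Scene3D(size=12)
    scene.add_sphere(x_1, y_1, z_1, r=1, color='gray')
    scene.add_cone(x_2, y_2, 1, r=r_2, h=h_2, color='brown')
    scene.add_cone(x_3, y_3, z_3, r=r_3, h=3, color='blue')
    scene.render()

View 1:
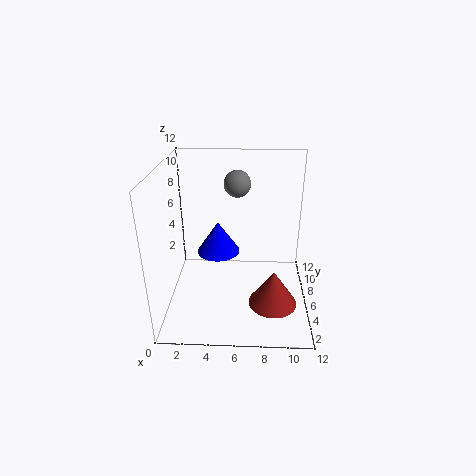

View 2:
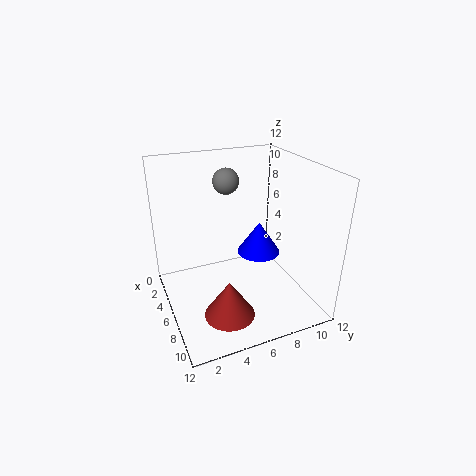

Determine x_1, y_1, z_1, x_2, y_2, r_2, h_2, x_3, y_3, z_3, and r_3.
x_1 = 6; y_1 = 5; z_1 = 11; x_2 = 9; y_2 = 4; r_2 = 2; h_2 = 3; x_3 = 4; y_3 = 9; z_3 = 3; r_3 = 2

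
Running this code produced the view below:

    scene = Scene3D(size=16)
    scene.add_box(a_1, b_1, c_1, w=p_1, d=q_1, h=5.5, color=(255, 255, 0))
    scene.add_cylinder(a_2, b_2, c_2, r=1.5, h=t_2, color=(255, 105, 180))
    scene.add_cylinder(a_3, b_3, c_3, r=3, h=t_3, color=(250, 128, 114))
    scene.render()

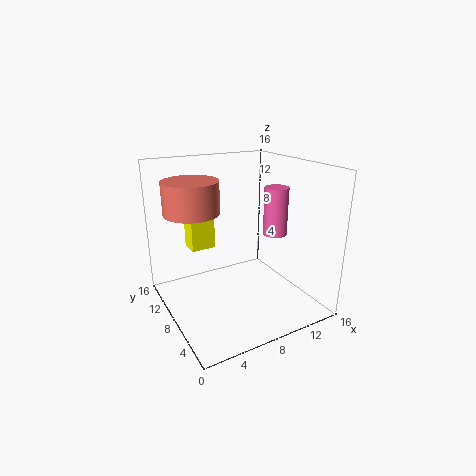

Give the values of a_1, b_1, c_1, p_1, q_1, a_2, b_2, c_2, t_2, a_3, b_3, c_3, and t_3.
a_1 = 4.5
b_1 = 13
c_1 = 5
p_1 = 3
q_1 = 2.5
a_2 = 14.5
b_2 = 10
c_2 = 6.5
t_2 = 6
a_3 = 3.5
b_3 = 10
c_3 = 11
t_3 = 3.5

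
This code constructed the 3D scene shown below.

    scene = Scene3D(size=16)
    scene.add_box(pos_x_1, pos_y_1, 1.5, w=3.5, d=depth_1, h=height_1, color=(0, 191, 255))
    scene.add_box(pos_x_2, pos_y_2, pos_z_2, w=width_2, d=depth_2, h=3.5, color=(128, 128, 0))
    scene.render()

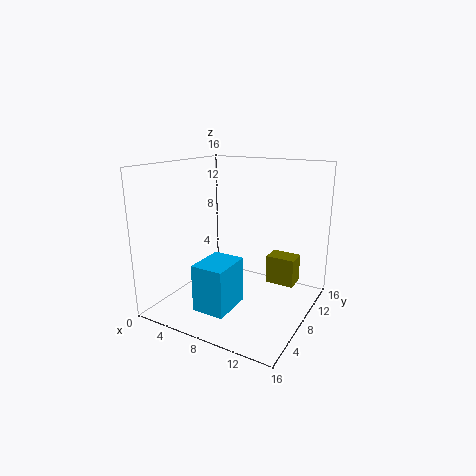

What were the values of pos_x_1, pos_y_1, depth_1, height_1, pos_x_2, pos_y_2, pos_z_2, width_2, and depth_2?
pos_x_1 = 6
pos_y_1 = 2
depth_1 = 4.5
height_1 = 5
pos_x_2 = 9.5
pos_y_2 = 12.5
pos_z_2 = 1
width_2 = 3.5
depth_2 = 2.5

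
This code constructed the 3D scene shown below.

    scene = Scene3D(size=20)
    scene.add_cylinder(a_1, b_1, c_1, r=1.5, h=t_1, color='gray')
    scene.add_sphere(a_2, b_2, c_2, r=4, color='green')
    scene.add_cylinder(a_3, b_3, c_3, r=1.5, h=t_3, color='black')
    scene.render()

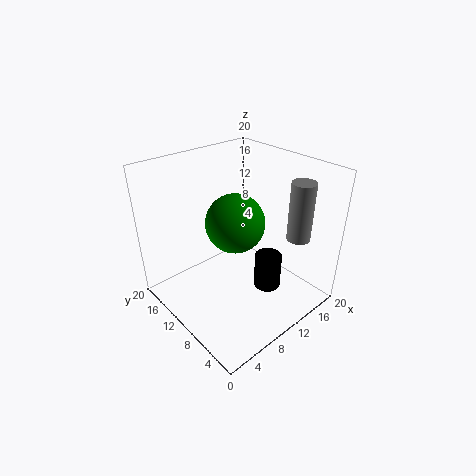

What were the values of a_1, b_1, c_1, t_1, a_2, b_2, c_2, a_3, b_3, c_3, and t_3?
a_1 = 13.5; b_1 = 2.5; c_1 = 12; t_1 = 7.5; a_2 = 9.5; b_2 = 10; c_2 = 12.5; a_3 = 7; b_3 = 1.5; c_3 = 9; t_3 = 4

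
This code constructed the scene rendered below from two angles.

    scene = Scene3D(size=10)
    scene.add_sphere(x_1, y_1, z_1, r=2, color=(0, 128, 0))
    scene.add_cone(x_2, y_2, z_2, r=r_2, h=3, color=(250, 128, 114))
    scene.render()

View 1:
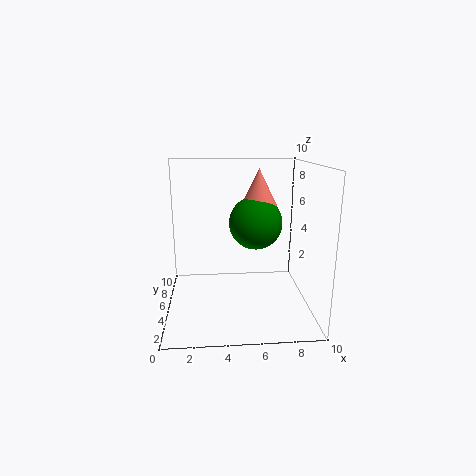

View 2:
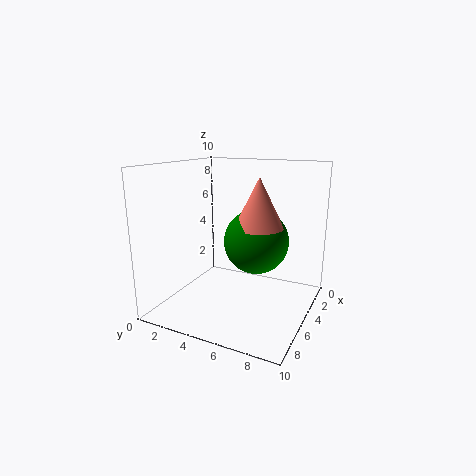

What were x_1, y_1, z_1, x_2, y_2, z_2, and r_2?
x_1 = 6.5, y_1 = 7, z_1 = 5.5, x_2 = 6.75, y_2 = 7.25, z_2 = 6.5, r_2 = 1.5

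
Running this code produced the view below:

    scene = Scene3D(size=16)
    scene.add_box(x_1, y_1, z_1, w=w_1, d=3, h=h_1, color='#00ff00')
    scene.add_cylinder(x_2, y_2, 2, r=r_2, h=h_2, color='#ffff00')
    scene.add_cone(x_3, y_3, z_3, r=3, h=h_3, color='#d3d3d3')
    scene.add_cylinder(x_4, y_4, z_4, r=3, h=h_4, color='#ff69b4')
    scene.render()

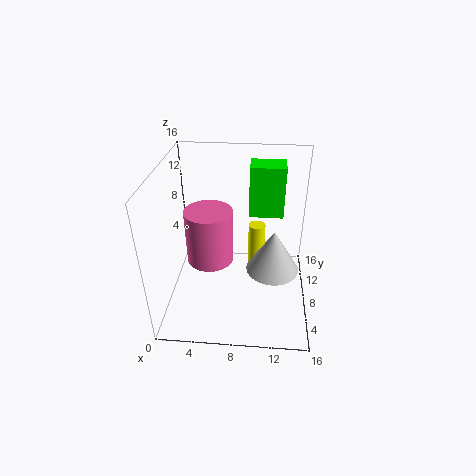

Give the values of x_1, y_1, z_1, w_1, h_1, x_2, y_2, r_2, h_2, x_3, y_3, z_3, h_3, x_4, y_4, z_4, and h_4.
x_1 = 9
y_1 = 11
z_1 = 9
w_1 = 4
h_1 = 6
x_2 = 10
y_2 = 11
r_2 = 1
h_2 = 6
x_3 = 12
y_3 = 8
z_3 = 4
h_3 = 5
x_4 = 4
y_4 = 12
z_4 = 2
h_4 = 7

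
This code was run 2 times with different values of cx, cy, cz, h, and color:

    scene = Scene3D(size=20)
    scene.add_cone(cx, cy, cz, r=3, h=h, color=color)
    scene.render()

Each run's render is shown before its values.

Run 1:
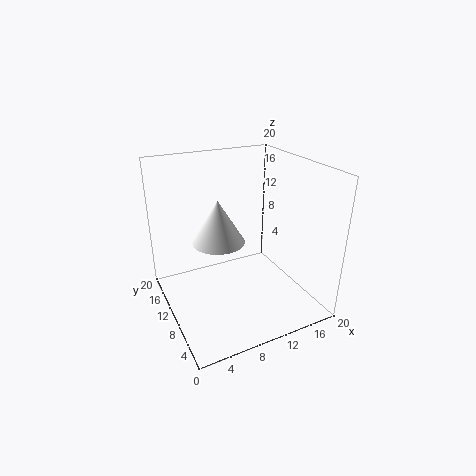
cx = 5, cy = 5, cz = 13, h = 5, color = 'white'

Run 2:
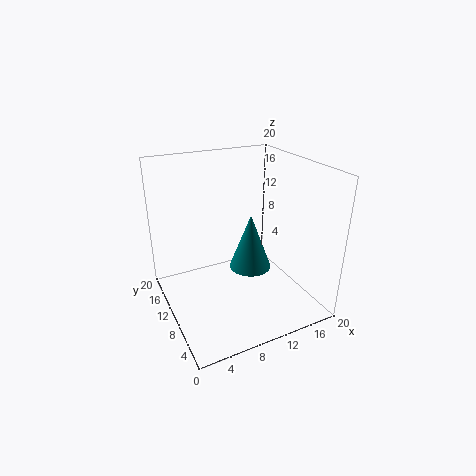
cx = 12, cy = 10, cz = 5, h = 8, color = 'teal'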